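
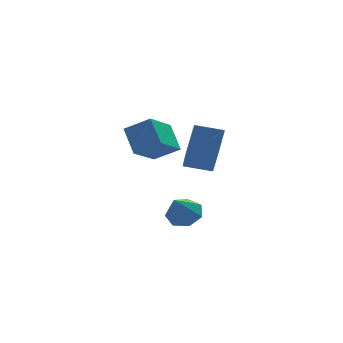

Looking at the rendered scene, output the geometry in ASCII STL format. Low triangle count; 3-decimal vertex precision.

solid 
facet normal 0.356 0.587 -0.728
outer loop
vertex 3.573 1.486 -1.085
vertex 2.913 1.426 -1.456
vertex 3.12 1.943 -0.938
endloop
endfacet
facet normal 0.416 0.123 0.901
outer loop
vertex 3.573 1.486 -1.085
vertex 3.12 1.943 -0.938
vertex 2.407 0.594 -0.424
endloop
endfacet
facet normal 0.356 0.586 -0.728
outer loop
vertex 3.12 1.943 -0.938
vertex 2.913 1.426 -1.456
vertex 2.511 2.01 -1.182
endloop
endfacet
facet normal -0.284 0.469 0.837
outer loop
vertex 3.12 1.943 -0.938
vertex 2.511 2.01 -1.182
vertex 2.407 0.594 -0.424
endloop
endfacet
facet normal 0.357 0.587 -0.727
outer loop
vertex 2.511 2.01 -1.182
vertex 2.913 1.426 -1.456
vertex 2.205 1.639 -1.632
endloop
endfacet
facet normal -0.885 0.269 0.380
outer loop
vertex 2.511 2.01 -1.182
vertex 2.205 1.639 -1.632
vertex 2.407 0.594 -0.424
endloop
endfacet
facet normal 0.357 0.587 -0.727
outer loop
vertex 2.205 1.639 -1.632
vertex 2.913 1.426 -1.456
vertex 2.432 1.107 -1.95
endloop
endfacet
facet normal -0.937 -0.325 -0.125
outer loop
vertex 2.205 1.639 -1.632
vertex 2.432 1.107 -1.95
vertex 2.407 0.594 -0.424
endloop
endfacet
facet normal 0.357 0.587 -0.727
outer loop
vertex 2.432 1.107 -1.95
vertex 2.913 1.426 -1.456
vertex 3.021 0.816 -1.896
endloop
endfacet
facet normal -0.401 -0.866 -0.298
outer loop
vertex 2.432 1.107 -1.95
vertex 3.021 0.816 -1.896
vertex 2.407 0.594 -0.424
endloop
endfacet
facet normal 0.356 0.587 -0.727
outer loop
vertex 3.021 0.816 -1.896
vertex 2.913 1.426 -1.456
vertex 3.529 0.985 -1.511
endloop
endfacet
facet normal 0.322 -0.947 -0.009
outer loop
vertex 3.021 0.816 -1.896
vertex 3.529 0.985 -1.511
vertex 2.407 0.594 -0.424
endloop
endfacet
facet normal 0.355 0.587 -0.727
outer loop
vertex 3.529 0.985 -1.511
vertex 2.913 1.426 -1.456
vertex 3.573 1.486 -1.085
endloop
endfacet
facet normal 0.685 -0.506 0.525
outer loop
vertex 3.529 0.985 -1.511
vertex 3.573 1.486 -1.085
vertex 2.407 0.594 -0.424
endloop
endfacet
facet normal -0.954 0.222 0.201
outer loop
vertex 2.897 1.101 1.638
vertex 3.36 1.921 2.932
vertex 3.055 2.802 0.505
endloop
endfacet
facet normal -0.290 -0.512 -0.809
outer loop
vertex 4.18 2.539 0.268
vertex 2.897 1.101 1.638
vertex 3.055 2.802 0.505
endloop
endfacet
facet normal -0.954 0.223 0.201
outer loop
vertex 3.055 2.802 0.505
vertex 3.36 1.921 2.932
vertex 3.518 3.621 1.798
endloop
endfacet
facet normal 0.077 0.829 -0.553
outer loop
vertex 3.518 3.621 1.798
vertex 4.18 2.539 0.268
vertex 3.055 2.802 0.505
endloop
endfacet
facet normal -0.077 -0.829 0.553
outer loop
vertex 2.897 1.101 1.638
vertex 4.485 1.658 2.695
vertex 3.36 1.921 2.932
endloop
endfacet
facet normal -0.289 -0.513 -0.809
outer loop
vertex 4.022 0.839 1.402
vertex 2.897 1.101 1.638
vertex 4.18 2.539 0.268
endloop
endfacet
facet normal -0.077 -0.830 0.553
outer loop
vertex 4.022 0.839 1.402
vertex 4.485 1.658 2.695
vertex 2.897 1.101 1.638
endloop
endfacet
facet normal 0.290 0.512 0.808
outer loop
vertex 3.36 1.921 2.932
vertex 4.485 1.658 2.695
vertex 3.518 3.621 1.798
endloop
endfacet
facet normal 0.077 0.829 -0.553
outer loop
vertex 4.643 3.359 1.562
vertex 4.18 2.539 0.268
vertex 3.518 3.621 1.798
endloop
endfacet
facet normal 0.289 0.512 0.809
outer loop
vertex 3.518 3.621 1.798
vertex 4.485 1.658 2.695
vertex 4.643 3.359 1.562
endloop
endfacet
facet normal 0.954 -0.222 -0.200
outer loop
vertex 4.643 3.359 1.562
vertex 4.022 0.839 1.402
vertex 4.18 2.539 0.268
endloop
endfacet
facet normal 0.954 -0.222 -0.201
outer loop
vertex 4.485 1.658 2.695
vertex 4.022 0.839 1.402
vertex 4.643 3.359 1.562
endloop
endfacet
facet normal -0.805 0.317 -0.501
outer loop
vertex 0.665 -1.523 2.773
vertex 0.402 -0.699 3.717
vertex 1.533 -0.436 2.067
endloop
endfacet
facet normal 0.206 -0.643 -0.738
outer loop
vertex 2.458 -0.801 2.643
vertex 0.665 -1.523 2.773
vertex 1.533 -0.436 2.067
endloop
endfacet
facet normal -0.805 0.316 -0.502
outer loop
vertex 1.533 -0.436 2.067
vertex 0.402 -0.699 3.717
vertex 1.269 0.388 3.01
endloop
endfacet
facet normal 0.557 0.696 -0.453
outer loop
vertex 1.269 0.388 3.01
vertex 2.458 -0.801 2.643
vertex 1.533 -0.436 2.067
endloop
endfacet
facet normal -0.557 -0.696 0.453
outer loop
vertex 0.665 -1.523 2.773
vertex 1.327 -1.064 4.293
vertex 0.402 -0.699 3.717
endloop
endfacet
facet normal 0.206 -0.644 -0.737
outer loop
vertex 1.591 -1.888 3.35
vertex 0.665 -1.523 2.773
vertex 2.458 -0.801 2.643
endloop
endfacet
facet normal -0.557 -0.697 0.453
outer loop
vertex 1.591 -1.888 3.35
vertex 1.327 -1.064 4.293
vertex 0.665 -1.523 2.773
endloop
endfacet
facet normal -0.205 0.643 0.737
outer loop
vertex 0.402 -0.699 3.717
vertex 1.327 -1.064 4.293
vertex 1.269 0.388 3.01
endloop
endfacet
facet normal 0.557 0.696 -0.453
outer loop
vertex 2.195 0.023 3.587
vertex 2.458 -0.801 2.643
vertex 1.269 0.388 3.01
endloop
endfacet
facet normal -0.206 0.643 0.737
outer loop
vertex 1.269 0.388 3.01
vertex 1.327 -1.064 4.293
vertex 2.195 0.023 3.587
endloop
endfacet
facet normal 0.806 -0.317 0.501
outer loop
vertex 2.195 0.023 3.587
vertex 1.591 -1.888 3.35
vertex 2.458 -0.801 2.643
endloop
endfacet
facet normal 0.805 -0.317 0.502
outer loop
vertex 1.327 -1.064 4.293
vertex 1.591 -1.888 3.35
vertex 2.195 0.023 3.587
endloop
endfacet

endsolid


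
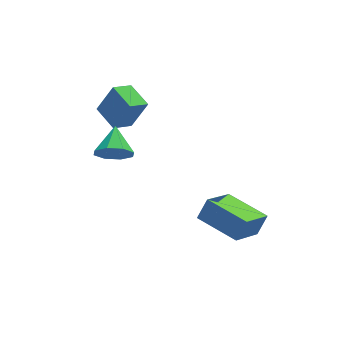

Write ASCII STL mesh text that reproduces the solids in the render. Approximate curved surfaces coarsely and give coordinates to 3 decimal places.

solid 
facet normal -0.827 -0.360 0.432
outer loop
vertex -1.486 0.946 2.786
vertex -1.859 2.083 3.02
vertex -2.152 0.984 1.543
endloop
endfacet
facet normal 0.306 -0.933 -0.192
outer loop
vertex -1.341 1.337 1.12
vertex -1.486 0.946 2.786
vertex -2.152 0.984 1.543
endloop
endfacet
facet normal -0.827 -0.360 0.432
outer loop
vertex -2.152 0.984 1.543
vertex -1.859 2.083 3.02
vertex -2.525 2.121 1.778
endloop
endfacet
facet normal -0.472 0.027 -0.881
outer loop
vertex -2.525 2.121 1.778
vertex -1.341 1.337 1.12
vertex -2.152 0.984 1.543
endloop
endfacet
facet normal 0.471 -0.027 0.882
outer loop
vertex -1.486 0.946 2.786
vertex -1.048 2.436 2.597
vertex -1.859 2.083 3.02
endloop
endfacet
facet normal 0.305 -0.933 -0.192
outer loop
vertex -0.675 1.299 2.362
vertex -1.486 0.946 2.786
vertex -1.341 1.337 1.12
endloop
endfacet
facet normal 0.472 -0.027 0.881
outer loop
vertex -0.675 1.299 2.362
vertex -1.048 2.436 2.597
vertex -1.486 0.946 2.786
endloop
endfacet
facet normal -0.306 0.933 0.192
outer loop
vertex -1.859 2.083 3.02
vertex -1.048 2.436 2.597
vertex -2.525 2.121 1.778
endloop
endfacet
facet normal -0.472 0.026 -0.881
outer loop
vertex -1.714 2.474 1.354
vertex -1.341 1.337 1.12
vertex -2.525 2.121 1.778
endloop
endfacet
facet normal -0.305 0.933 0.192
outer loop
vertex -2.525 2.121 1.778
vertex -1.048 2.436 2.597
vertex -1.714 2.474 1.354
endloop
endfacet
facet normal 0.827 0.360 -0.432
outer loop
vertex -1.714 2.474 1.354
vertex -0.675 1.299 2.362
vertex -1.341 1.337 1.12
endloop
endfacet
facet normal 0.827 0.360 -0.432
outer loop
vertex -1.048 2.436 2.597
vertex -0.675 1.299 2.362
vertex -1.714 2.474 1.354
endloop
endfacet
facet normal -0.277 -0.863 -0.422
outer loop
vertex -2.21 -0.764 1.978
vertex -2.483 -0.36 1.331
vertex -1.775 -0.691 1.543
endloop
endfacet
facet normal 0.707 -0.002 0.707
outer loop
vertex -2.21 -0.764 1.978
vertex -1.775 -0.691 1.543
vertex -2.117 0.78 1.889
endloop
endfacet
facet normal -0.277 -0.863 -0.423
outer loop
vertex -1.775 -0.691 1.543
vertex -2.483 -0.36 1.331
vertex -1.754 -0.424 0.984
endloop
endfacet
facet normal 0.972 0.195 0.130
outer loop
vertex -1.775 -0.691 1.543
vertex -1.754 -0.424 0.984
vertex -2.117 0.78 1.889
endloop
endfacet
facet normal -0.277 -0.863 -0.423
outer loop
vertex -1.754 -0.424 0.984
vertex -2.483 -0.36 1.331
vertex -2.16 -0.119 0.628
endloop
endfacet
facet normal 0.749 0.528 -0.402
outer loop
vertex -1.754 -0.424 0.984
vertex -2.16 -0.119 0.628
vertex -2.117 0.78 1.889
endloop
endfacet
facet normal -0.278 -0.862 -0.423
outer loop
vertex -2.16 -0.119 0.628
vertex -2.483 -0.36 1.331
vertex -2.755 0.045 0.684
endloop
endfacet
facet normal 0.166 0.800 -0.576
outer loop
vertex -2.16 -0.119 0.628
vertex -2.755 0.045 0.684
vertex -2.117 0.78 1.889
endloop
endfacet
facet normal -0.278 -0.862 -0.423
outer loop
vertex -2.755 0.045 0.684
vertex -2.483 -0.36 1.331
vertex -3.191 -0.028 1.119
endloop
endfacet
facet normal -0.433 0.853 -0.291
outer loop
vertex -2.755 0.045 0.684
vertex -3.191 -0.028 1.119
vertex -2.117 0.78 1.889
endloop
endfacet
facet normal -0.277 -0.862 -0.424
outer loop
vertex -3.191 -0.028 1.119
vertex -2.483 -0.36 1.331
vertex -3.212 -0.296 1.678
endloop
endfacet
facet normal -0.699 0.655 0.288
outer loop
vertex -3.191 -0.028 1.119
vertex -3.212 -0.296 1.678
vertex -2.117 0.78 1.889
endloop
endfacet
facet normal -0.277 -0.863 -0.422
outer loop
vertex -3.212 -0.296 1.678
vertex -2.483 -0.36 1.331
vertex -2.806 -0.6 2.034
endloop
endfacet
facet normal -0.475 0.323 0.818
outer loop
vertex -3.212 -0.296 1.678
vertex -2.806 -0.6 2.034
vertex -2.117 0.78 1.889
endloop
endfacet
facet normal -0.277 -0.863 -0.422
outer loop
vertex -2.806 -0.6 2.034
vertex -2.483 -0.36 1.331
vertex -2.21 -0.764 1.978
endloop
endfacet
facet normal 0.107 0.051 0.993
outer loop
vertex -2.806 -0.6 2.034
vertex -2.21 -0.764 1.978
vertex -2.117 0.78 1.889
endloop
endfacet
facet normal -0.580 0.810 0.087
outer loop
vertex 0.683 -2.187 -0.697
vertex 1.85 -1.242 -1.707
vertex 0.205 -2.444 -1.489
endloop
endfacet
facet normal -0.644 -0.522 0.558
outer loop
vertex 1.29 -3.958 -1.653
vertex 0.683 -2.187 -0.697
vertex 0.205 -2.444 -1.489
endloop
endfacet
facet normal -0.580 0.810 0.088
outer loop
vertex 0.205 -2.444 -1.489
vertex 1.85 -1.242 -1.707
vertex 1.372 -1.498 -2.499
endloop
endfacet
facet normal -0.498 -0.267 -0.825
outer loop
vertex 1.372 -1.498 -2.499
vertex 1.29 -3.958 -1.653
vertex 0.205 -2.444 -1.489
endloop
endfacet
facet normal 0.498 0.267 0.825
outer loop
vertex 0.683 -2.187 -0.697
vertex 2.935 -2.756 -1.871
vertex 1.85 -1.242 -1.707
endloop
endfacet
facet normal -0.645 -0.522 0.558
outer loop
vertex 1.768 -3.702 -0.861
vertex 0.683 -2.187 -0.697
vertex 1.29 -3.958 -1.653
endloop
endfacet
facet normal 0.498 0.267 0.825
outer loop
vertex 1.768 -3.702 -0.861
vertex 2.935 -2.756 -1.871
vertex 0.683 -2.187 -0.697
endloop
endfacet
facet normal 0.645 0.522 -0.558
outer loop
vertex 1.85 -1.242 -1.707
vertex 2.935 -2.756 -1.871
vertex 1.372 -1.498 -2.499
endloop
endfacet
facet normal -0.498 -0.267 -0.825
outer loop
vertex 2.457 -3.013 -2.663
vertex 1.29 -3.958 -1.653
vertex 1.372 -1.498 -2.499
endloop
endfacet
facet normal 0.645 0.522 -0.558
outer loop
vertex 1.372 -1.498 -2.499
vertex 2.935 -2.756 -1.871
vertex 2.457 -3.013 -2.663
endloop
endfacet
facet normal 0.580 -0.810 -0.088
outer loop
vertex 2.457 -3.013 -2.663
vertex 1.768 -3.702 -0.861
vertex 1.29 -3.958 -1.653
endloop
endfacet
facet normal 0.580 -0.810 -0.088
outer loop
vertex 2.935 -2.756 -1.871
vertex 1.768 -3.702 -0.861
vertex 2.457 -3.013 -2.663
endloop
endfacet

endsolid


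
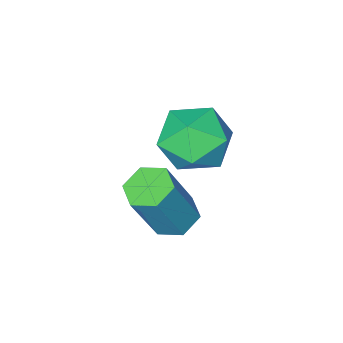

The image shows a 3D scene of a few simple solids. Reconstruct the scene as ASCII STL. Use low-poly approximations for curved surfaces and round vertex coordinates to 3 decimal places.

solid 
facet normal -0.416 -0.012 -0.909
outer loop
vertex 1.447 2.761 -2.627
vertex 1.009 3.339 -2.434
vertex 1.681 3.464 -2.743
endloop
endfacet
facet normal 0.854 -0.348 -0.387
outer loop
vertex 1.447 2.761 -2.627
vertex 1.681 3.464 -2.743
vertex 2.329 2.784 -0.7
endloop
endfacet
facet normal 0.854 -0.348 -0.387
outer loop
vertex 2.329 2.784 -0.7
vertex 1.681 3.464 -2.743
vertex 2.563 3.487 -0.815
endloop
endfacet
facet normal 0.416 0.010 0.909
outer loop
vertex 2.329 2.784 -0.7
vertex 2.563 3.487 -0.815
vertex 1.891 3.361 -0.506
endloop
endfacet
facet normal -0.416 -0.010 -0.909
outer loop
vertex 1.681 3.464 -2.743
vertex 1.009 3.339 -2.434
vertex 1.243 4.042 -2.549
endloop
endfacet
facet normal 0.697 0.638 -0.327
outer loop
vertex 1.681 3.464 -2.743
vertex 1.243 4.042 -2.549
vertex 2.563 3.487 -0.815
endloop
endfacet
facet normal 0.697 0.638 -0.327
outer loop
vertex 2.563 3.487 -0.815
vertex 1.243 4.042 -2.549
vertex 2.125 4.065 -0.622
endloop
endfacet
facet normal 0.416 0.012 0.909
outer loop
vertex 2.563 3.487 -0.815
vertex 2.125 4.065 -0.622
vertex 1.891 3.361 -0.506
endloop
endfacet
facet normal -0.416 -0.010 -0.909
outer loop
vertex 1.243 4.042 -2.549
vertex 1.009 3.339 -2.434
vertex 0.571 3.916 -2.24
endloop
endfacet
facet normal -0.157 0.986 0.060
outer loop
vertex 1.243 4.042 -2.549
vertex 0.571 3.916 -2.24
vertex 2.125 4.065 -0.622
endloop
endfacet
facet normal -0.157 0.986 0.060
outer loop
vertex 2.125 4.065 -0.622
vertex 0.571 3.916 -2.24
vertex 1.453 3.939 -0.313
endloop
endfacet
facet normal 0.416 0.012 0.909
outer loop
vertex 2.125 4.065 -0.622
vertex 1.453 3.939 -0.313
vertex 1.891 3.361 -0.506
endloop
endfacet
facet normal -0.416 -0.010 -0.909
outer loop
vertex 0.571 3.916 -2.24
vertex 1.009 3.339 -2.434
vertex 0.337 3.213 -2.125
endloop
endfacet
facet normal -0.854 0.348 0.387
outer loop
vertex 0.571 3.916 -2.24
vertex 0.337 3.213 -2.125
vertex 1.453 3.939 -0.313
endloop
endfacet
facet normal -0.854 0.348 0.387
outer loop
vertex 1.453 3.939 -0.313
vertex 0.337 3.213 -2.125
vertex 1.219 3.236 -0.197
endloop
endfacet
facet normal 0.416 0.012 0.909
outer loop
vertex 1.453 3.939 -0.313
vertex 1.219 3.236 -0.197
vertex 1.891 3.361 -0.506
endloop
endfacet
facet normal -0.416 -0.012 -0.909
outer loop
vertex 0.337 3.213 -2.125
vertex 1.009 3.339 -2.434
vertex 0.775 2.635 -2.318
endloop
endfacet
facet normal -0.698 -0.638 0.327
outer loop
vertex 0.337 3.213 -2.125
vertex 0.775 2.635 -2.318
vertex 1.219 3.236 -0.197
endloop
endfacet
facet normal -0.697 -0.638 0.327
outer loop
vertex 1.219 3.236 -0.197
vertex 0.775 2.635 -2.318
vertex 1.657 2.658 -0.391
endloop
endfacet
facet normal 0.416 0.010 0.909
outer loop
vertex 1.219 3.236 -0.197
vertex 1.657 2.658 -0.391
vertex 1.891 3.361 -0.506
endloop
endfacet
facet normal -0.416 -0.012 -0.909
outer loop
vertex 0.775 2.635 -2.318
vertex 1.009 3.339 -2.434
vertex 1.447 2.761 -2.627
endloop
endfacet
facet normal 0.157 -0.986 -0.060
outer loop
vertex 0.775 2.635 -2.318
vertex 1.447 2.761 -2.627
vertex 1.657 2.658 -0.391
endloop
endfacet
facet normal 0.157 -0.986 -0.060
outer loop
vertex 1.657 2.658 -0.391
vertex 1.447 2.761 -2.627
vertex 2.329 2.784 -0.7
endloop
endfacet
facet normal 0.416 0.010 0.909
outer loop
vertex 1.657 2.658 -0.391
vertex 2.329 2.784 -0.7
vertex 1.891 3.361 -0.506
endloop
endfacet
facet normal -0.789 0.409 0.458
outer loop
vertex -2.046 1.916 -1.607
vertex -1.622 1.519 -0.522
vertex -1.292 2.627 -0.944
endloop
endfacet
facet normal -0.617 0.776 -0.130
outer loop
vertex -2.046 1.916 -1.607
vertex -1.292 2.627 -0.944
vertex -1.144 2.541 -2.162
endloop
endfacet
facet normal -0.650 0.329 -0.685
outer loop
vertex -2.046 1.916 -1.607
vertex -1.144 2.541 -2.162
vertex -1.382 1.381 -2.493
endloop
endfacet
facet normal -0.841 -0.313 -0.441
outer loop
vertex -2.046 1.916 -1.607
vertex -1.382 1.381 -2.493
vertex -1.678 0.749 -1.48
endloop
endfacet
facet normal -0.927 -0.263 0.266
outer loop
vertex -2.046 1.916 -1.607
vertex -1.678 0.749 -1.48
vertex -1.622 1.519 -0.522
endloop
endfacet
facet normal 0.058 0.996 -0.063
outer loop
vertex -1.144 2.541 -2.162
vertex -1.292 2.627 -0.944
vertex -0.162 2.531 -1.42
endloop
endfacet
facet normal -0.220 0.404 0.888
outer loop
vertex -1.292 2.627 -0.944
vertex -1.622 1.519 -0.522
vertex -0.458 1.899 -0.407
endloop
endfacet
facet normal -0.443 -0.686 0.577
outer loop
vertex -1.622 1.519 -0.522
vertex -1.678 0.749 -1.48
vertex -0.696 0.739 -0.738
endloop
endfacet
facet normal -0.304 -0.766 -0.567
outer loop
vertex -1.678 0.749 -1.48
vertex -1.382 1.381 -2.493
vertex -0.548 0.653 -1.956
endloop
endfacet
facet normal 0.006 0.273 -0.962
outer loop
vertex -1.382 1.381 -2.493
vertex -1.144 2.541 -2.162
vertex -0.218 1.761 -2.378
endloop
endfacet
facet normal 0.841 0.313 0.441
outer loop
vertex 0.206 1.364 -1.293
vertex -0.162 2.531 -1.42
vertex -0.458 1.899 -0.407
endloop
endfacet
facet normal 0.650 -0.329 0.685
outer loop
vertex 0.206 1.364 -1.293
vertex -0.458 1.899 -0.407
vertex -0.696 0.739 -0.738
endloop
endfacet
facet normal 0.617 -0.776 0.130
outer loop
vertex 0.206 1.364 -1.293
vertex -0.696 0.739 -0.738
vertex -0.548 0.653 -1.956
endloop
endfacet
facet normal 0.789 -0.409 -0.458
outer loop
vertex 0.206 1.364 -1.293
vertex -0.548 0.653 -1.956
vertex -0.218 1.761 -2.378
endloop
endfacet
facet normal 0.927 0.263 -0.266
outer loop
vertex 0.206 1.364 -1.293
vertex -0.218 1.761 -2.378
vertex -0.162 2.531 -1.42
endloop
endfacet
facet normal 0.304 0.766 0.567
outer loop
vertex -0.458 1.899 -0.407
vertex -0.162 2.531 -1.42
vertex -1.292 2.627 -0.944
endloop
endfacet
facet normal -0.006 -0.273 0.962
outer loop
vertex -0.696 0.739 -0.738
vertex -0.458 1.899 -0.407
vertex -1.622 1.519 -0.522
endloop
endfacet
facet normal -0.058 -0.996 0.063
outer loop
vertex -0.548 0.653 -1.956
vertex -0.696 0.739 -0.738
vertex -1.678 0.749 -1.48
endloop
endfacet
facet normal 0.220 -0.404 -0.888
outer loop
vertex -0.218 1.761 -2.378
vertex -0.548 0.653 -1.956
vertex -1.382 1.381 -2.493
endloop
endfacet
facet normal 0.443 0.686 -0.577
outer loop
vertex -0.162 2.531 -1.42
vertex -0.218 1.761 -2.378
vertex -1.144 2.541 -2.162
endloop
endfacet

endsolid


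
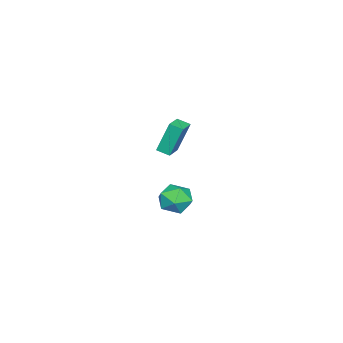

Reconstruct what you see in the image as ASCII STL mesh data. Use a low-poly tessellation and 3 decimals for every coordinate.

solid 
facet normal -0.982 -0.064 -0.178
outer loop
vertex -4.045 0.104 2.314
vertex -4.052 0.906 2.066
vertex -3.646 -0.505 0.333
endloop
endfacet
facet normal 0.008 -0.955 0.295
outer loop
vertex -2.428 -0.426 0.554
vertex -4.045 0.104 2.314
vertex -3.646 -0.505 0.333
endloop
endfacet
facet normal -0.982 -0.064 -0.178
outer loop
vertex -3.646 -0.505 0.333
vertex -4.052 0.906 2.066
vertex -3.653 0.297 0.085
endloop
endfacet
facet normal 0.189 -0.289 -0.939
outer loop
vertex -3.653 0.297 0.085
vertex -2.428 -0.426 0.554
vertex -3.646 -0.505 0.333
endloop
endfacet
facet normal -0.189 0.289 0.939
outer loop
vertex -4.045 0.104 2.314
vertex -2.834 0.985 2.287
vertex -4.052 0.906 2.066
endloop
endfacet
facet normal 0.008 -0.955 0.295
outer loop
vertex -2.827 0.183 2.535
vertex -4.045 0.104 2.314
vertex -2.428 -0.426 0.554
endloop
endfacet
facet normal -0.189 0.289 0.939
outer loop
vertex -2.827 0.183 2.535
vertex -2.834 0.985 2.287
vertex -4.045 0.104 2.314
endloop
endfacet
facet normal -0.008 0.955 -0.295
outer loop
vertex -4.052 0.906 2.066
vertex -2.834 0.985 2.287
vertex -3.653 0.297 0.085
endloop
endfacet
facet normal 0.189 -0.289 -0.939
outer loop
vertex -2.435 0.376 0.306
vertex -2.428 -0.426 0.554
vertex -3.653 0.297 0.085
endloop
endfacet
facet normal -0.008 0.955 -0.295
outer loop
vertex -3.653 0.297 0.085
vertex -2.834 0.985 2.287
vertex -2.435 0.376 0.306
endloop
endfacet
facet normal 0.982 0.064 0.178
outer loop
vertex -2.435 0.376 0.306
vertex -2.827 0.183 2.535
vertex -2.428 -0.426 0.554
endloop
endfacet
facet normal 0.982 0.064 0.178
outer loop
vertex -2.834 0.985 2.287
vertex -2.827 0.183 2.535
vertex -2.435 0.376 0.306
endloop
endfacet
facet normal -0.943 0.281 -0.178
outer loop
vertex 3.343 4.103 0.653
vertex 3.006 3.193 1.0
vertex 3.119 3.983 1.652
endloop
endfacet
facet normal -0.535 0.845 -0.018
outer loop
vertex 3.343 4.103 0.653
vertex 3.119 3.983 1.652
vertex 3.96 4.509 1.372
endloop
endfacet
facet normal 0.000 0.871 -0.492
outer loop
vertex 3.343 4.103 0.653
vertex 3.96 4.509 1.372
vertex 4.366 4.043 0.547
endloop
endfacet
facet normal -0.079 0.324 -0.943
outer loop
vertex 3.343 4.103 0.653
vertex 4.366 4.043 0.547
vertex 3.777 3.23 0.317
endloop
endfacet
facet normal -0.661 -0.041 -0.749
outer loop
vertex 3.343 4.103 0.653
vertex 3.777 3.23 0.317
vertex 3.006 3.193 1.0
endloop
endfacet
facet normal -0.252 0.737 0.627
outer loop
vertex 3.96 4.509 1.372
vertex 3.119 3.983 1.652
vertex 4.003 3.85 2.163
endloop
endfacet
facet normal -0.913 -0.175 0.370
outer loop
vertex 3.119 3.983 1.652
vertex 3.006 3.193 1.0
vertex 3.414 3.037 1.933
endloop
endfacet
facet normal -0.458 -0.695 -0.554
outer loop
vertex 3.006 3.193 1.0
vertex 3.777 3.23 0.317
vertex 3.82 2.571 1.108
endloop
endfacet
facet normal 0.486 -0.106 -0.868
outer loop
vertex 3.777 3.23 0.317
vertex 4.366 4.043 0.547
vertex 4.661 3.097 0.828
endloop
endfacet
facet normal 0.613 0.778 -0.138
outer loop
vertex 4.366 4.043 0.547
vertex 3.96 4.509 1.372
vertex 4.774 3.887 1.48
endloop
endfacet
facet normal 0.079 -0.324 0.943
outer loop
vertex 4.437 2.977 1.827
vertex 4.003 3.85 2.163
vertex 3.414 3.037 1.933
endloop
endfacet
facet normal -0.000 -0.871 0.492
outer loop
vertex 4.437 2.977 1.827
vertex 3.414 3.037 1.933
vertex 3.82 2.571 1.108
endloop
endfacet
facet normal 0.535 -0.845 0.018
outer loop
vertex 4.437 2.977 1.827
vertex 3.82 2.571 1.108
vertex 4.661 3.097 0.828
endloop
endfacet
facet normal 0.943 -0.281 0.178
outer loop
vertex 4.437 2.977 1.827
vertex 4.661 3.097 0.828
vertex 4.774 3.887 1.48
endloop
endfacet
facet normal 0.661 0.041 0.749
outer loop
vertex 4.437 2.977 1.827
vertex 4.774 3.887 1.48
vertex 4.003 3.85 2.163
endloop
endfacet
facet normal -0.486 0.106 0.868
outer loop
vertex 3.414 3.037 1.933
vertex 4.003 3.85 2.163
vertex 3.119 3.983 1.652
endloop
endfacet
facet normal -0.613 -0.778 0.138
outer loop
vertex 3.82 2.571 1.108
vertex 3.414 3.037 1.933
vertex 3.006 3.193 1.0
endloop
endfacet
facet normal 0.252 -0.737 -0.627
outer loop
vertex 4.661 3.097 0.828
vertex 3.82 2.571 1.108
vertex 3.777 3.23 0.317
endloop
endfacet
facet normal 0.913 0.175 -0.370
outer loop
vertex 4.774 3.887 1.48
vertex 4.661 3.097 0.828
vertex 4.366 4.043 0.547
endloop
endfacet
facet normal 0.458 0.695 0.554
outer loop
vertex 4.003 3.85 2.163
vertex 4.774 3.887 1.48
vertex 3.96 4.509 1.372
endloop
endfacet

endsolid


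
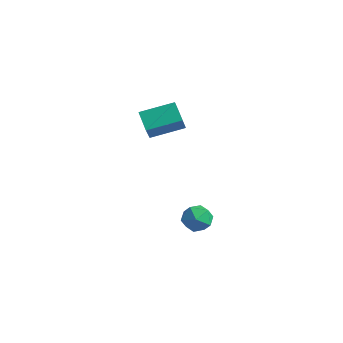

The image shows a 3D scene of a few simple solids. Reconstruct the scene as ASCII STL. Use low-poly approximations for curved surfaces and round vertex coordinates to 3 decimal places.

solid 
facet normal -0.107 0.375 0.921
outer loop
vertex -1.963 -0.4 -1.469
vertex -1.913 -1.147 -1.159
vertex -1.242 -0.705 -1.261
endloop
endfacet
facet normal 0.216 0.844 0.491
outer loop
vertex -1.963 -0.4 -1.469
vertex -1.242 -0.705 -1.261
vertex -1.321 -0.285 -1.949
endloop
endfacet
facet normal -0.220 0.974 -0.061
outer loop
vertex -1.963 -0.4 -1.469
vertex -1.321 -0.285 -1.949
vertex -2.04 -0.468 -2.272
endloop
endfacet
facet normal -0.811 0.584 0.028
outer loop
vertex -1.963 -0.4 -1.469
vertex -2.04 -0.468 -2.272
vertex -2.406 -1.0 -1.785
endloop
endfacet
facet normal -0.742 0.214 0.635
outer loop
vertex -1.963 -0.4 -1.469
vertex -2.406 -1.0 -1.785
vertex -1.913 -1.147 -1.159
endloop
endfacet
facet normal 0.808 0.540 0.237
outer loop
vertex -1.321 -0.285 -1.949
vertex -1.242 -0.705 -1.261
vertex -0.874 -0.96 -1.935
endloop
endfacet
facet normal 0.287 -0.221 0.932
outer loop
vertex -1.242 -0.705 -1.261
vertex -1.913 -1.147 -1.159
vertex -1.24 -1.492 -1.448
endloop
endfacet
facet normal -0.740 -0.480 0.470
outer loop
vertex -1.913 -1.147 -1.159
vertex -2.406 -1.0 -1.785
vertex -1.959 -1.675 -1.771
endloop
endfacet
facet normal -0.852 0.119 -0.510
outer loop
vertex -2.406 -1.0 -1.785
vertex -2.04 -0.468 -2.272
vertex -2.038 -1.255 -2.459
endloop
endfacet
facet normal 0.103 0.749 -0.654
outer loop
vertex -2.04 -0.468 -2.272
vertex -1.321 -0.285 -1.949
vertex -1.367 -0.813 -2.561
endloop
endfacet
facet normal 0.811 -0.584 -0.028
outer loop
vertex -1.317 -1.56 -2.251
vertex -0.874 -0.96 -1.935
vertex -1.24 -1.492 -1.448
endloop
endfacet
facet normal 0.220 -0.974 0.061
outer loop
vertex -1.317 -1.56 -2.251
vertex -1.24 -1.492 -1.448
vertex -1.959 -1.675 -1.771
endloop
endfacet
facet normal -0.216 -0.844 -0.491
outer loop
vertex -1.317 -1.56 -2.251
vertex -1.959 -1.675 -1.771
vertex -2.038 -1.255 -2.459
endloop
endfacet
facet normal 0.107 -0.375 -0.921
outer loop
vertex -1.317 -1.56 -2.251
vertex -2.038 -1.255 -2.459
vertex -1.367 -0.813 -2.561
endloop
endfacet
facet normal 0.742 -0.214 -0.635
outer loop
vertex -1.317 -1.56 -2.251
vertex -1.367 -0.813 -2.561
vertex -0.874 -0.96 -1.935
endloop
endfacet
facet normal 0.852 -0.119 0.510
outer loop
vertex -1.24 -1.492 -1.448
vertex -0.874 -0.96 -1.935
vertex -1.242 -0.705 -1.261
endloop
endfacet
facet normal -0.103 -0.749 0.654
outer loop
vertex -1.959 -1.675 -1.771
vertex -1.24 -1.492 -1.448
vertex -1.913 -1.147 -1.159
endloop
endfacet
facet normal -0.808 -0.540 -0.237
outer loop
vertex -2.038 -1.255 -2.459
vertex -1.959 -1.675 -1.771
vertex -2.406 -1.0 -1.785
endloop
endfacet
facet normal -0.287 0.221 -0.932
outer loop
vertex -1.367 -0.813 -2.561
vertex -2.038 -1.255 -2.459
vertex -2.04 -0.468 -2.272
endloop
endfacet
facet normal 0.740 0.480 -0.470
outer loop
vertex -0.874 -0.96 -1.935
vertex -1.367 -0.813 -2.561
vertex -1.321 -0.285 -1.949
endloop
endfacet
facet normal -0.575 -0.771 -0.273
outer loop
vertex -3.44 -2.265 3.661
vertex -4.267 -1.854 4.24
vertex -3.796 -1.67 2.731
endloop
endfacet
facet normal 0.758 -0.377 -0.532
outer loop
vertex -2.853 -0.406 3.18
vertex -3.44 -2.265 3.661
vertex -3.796 -1.67 2.731
endloop
endfacet
facet normal -0.575 -0.771 -0.273
outer loop
vertex -3.796 -1.67 2.731
vertex -4.267 -1.854 4.24
vertex -4.623 -1.259 3.31
endloop
endfacet
facet normal -0.306 0.513 -0.802
outer loop
vertex -4.623 -1.259 3.31
vertex -2.853 -0.406 3.18
vertex -3.796 -1.67 2.731
endloop
endfacet
facet normal 0.306 -0.513 0.802
outer loop
vertex -3.44 -2.265 3.661
vertex -3.324 -0.59 4.689
vertex -4.267 -1.854 4.24
endloop
endfacet
facet normal 0.758 -0.377 -0.532
outer loop
vertex -2.497 -1.001 4.11
vertex -3.44 -2.265 3.661
vertex -2.853 -0.406 3.18
endloop
endfacet
facet normal 0.306 -0.513 0.802
outer loop
vertex -2.497 -1.001 4.11
vertex -3.324 -0.59 4.689
vertex -3.44 -2.265 3.661
endloop
endfacet
facet normal -0.758 0.377 0.532
outer loop
vertex -4.267 -1.854 4.24
vertex -3.324 -0.59 4.689
vertex -4.623 -1.259 3.31
endloop
endfacet
facet normal -0.306 0.513 -0.802
outer loop
vertex -3.68 0.005 3.759
vertex -2.853 -0.406 3.18
vertex -4.623 -1.259 3.31
endloop
endfacet
facet normal -0.758 0.377 0.532
outer loop
vertex -4.623 -1.259 3.31
vertex -3.324 -0.59 4.689
vertex -3.68 0.005 3.759
endloop
endfacet
facet normal 0.575 0.771 0.273
outer loop
vertex -3.68 0.005 3.759
vertex -2.497 -1.001 4.11
vertex -2.853 -0.406 3.18
endloop
endfacet
facet normal 0.575 0.771 0.273
outer loop
vertex -3.324 -0.59 4.689
vertex -2.497 -1.001 4.11
vertex -3.68 0.005 3.759
endloop
endfacet

endsolid


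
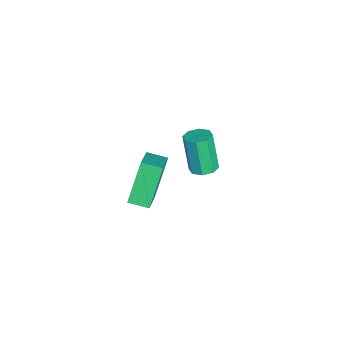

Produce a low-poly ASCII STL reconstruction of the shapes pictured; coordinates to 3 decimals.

solid 
facet normal -0.503 0.227 0.834
outer loop
vertex 1.856 -1.012 3.291
vertex 1.996 -0.107 3.129
vertex 0.375 -0.948 2.381
endloop
endfacet
facet normal -0.149 -0.973 0.175
outer loop
vertex 1.404 -1.413 0.671
vertex 1.856 -1.012 3.291
vertex 0.375 -0.948 2.381
endloop
endfacet
facet normal -0.503 0.227 0.834
outer loop
vertex 0.375 -0.948 2.381
vertex 1.996 -0.107 3.129
vertex 0.514 -0.043 2.219
endloop
endfacet
facet normal -0.852 0.037 -0.523
outer loop
vertex 0.514 -0.043 2.219
vertex 1.404 -1.413 0.671
vertex 0.375 -0.948 2.381
endloop
endfacet
facet normal 0.852 -0.038 0.523
outer loop
vertex 1.856 -1.012 3.291
vertex 3.025 -0.572 1.419
vertex 1.996 -0.107 3.129
endloop
endfacet
facet normal -0.149 -0.973 0.175
outer loop
vertex 2.886 -1.477 1.581
vertex 1.856 -1.012 3.291
vertex 1.404 -1.413 0.671
endloop
endfacet
facet normal 0.852 -0.037 0.523
outer loop
vertex 2.886 -1.477 1.581
vertex 3.025 -0.572 1.419
vertex 1.856 -1.012 3.291
endloop
endfacet
facet normal 0.149 0.973 -0.175
outer loop
vertex 1.996 -0.107 3.129
vertex 3.025 -0.572 1.419
vertex 0.514 -0.043 2.219
endloop
endfacet
facet normal -0.851 0.038 -0.523
outer loop
vertex 1.544 -0.508 0.509
vertex 1.404 -1.413 0.671
vertex 0.514 -0.043 2.219
endloop
endfacet
facet normal 0.149 0.973 -0.175
outer loop
vertex 0.514 -0.043 2.219
vertex 3.025 -0.572 1.419
vertex 1.544 -0.508 0.509
endloop
endfacet
facet normal 0.502 -0.227 -0.834
outer loop
vertex 1.544 -0.508 0.509
vertex 2.886 -1.477 1.581
vertex 1.404 -1.413 0.671
endloop
endfacet
facet normal 0.503 -0.227 -0.834
outer loop
vertex 3.025 -0.572 1.419
vertex 2.886 -1.477 1.581
vertex 1.544 -0.508 0.509
endloop
endfacet
facet normal 0.266 0.170 -0.949
outer loop
vertex -2.43 1.665 -1.969
vertex -2.882 1.215 -2.176
vertex -2.889 1.875 -2.06
endloop
endfacet
facet normal 0.359 0.897 0.260
outer loop
vertex -2.43 1.665 -1.969
vertex -2.889 1.875 -2.06
vertex -2.947 1.335 -0.118
endloop
endfacet
facet normal 0.359 0.896 0.260
outer loop
vertex -2.947 1.335 -0.118
vertex -2.889 1.875 -2.06
vertex -3.405 1.545 -0.209
endloop
endfacet
facet normal -0.266 -0.168 0.949
outer loop
vertex -2.947 1.335 -0.118
vertex -3.405 1.545 -0.209
vertex -3.398 0.885 -0.324
endloop
endfacet
facet normal 0.265 0.170 -0.949
outer loop
vertex -2.889 1.875 -2.06
vertex -2.882 1.215 -2.176
vertex -3.343 1.699 -2.218
endloop
endfacet
facet normal -0.379 0.924 0.059
outer loop
vertex -2.889 1.875 -2.06
vertex -3.343 1.699 -2.218
vertex -3.405 1.545 -0.209
endloop
endfacet
facet normal -0.378 0.924 0.059
outer loop
vertex -3.405 1.545 -0.209
vertex -3.343 1.699 -2.218
vertex -3.86 1.369 -0.367
endloop
endfacet
facet normal -0.265 -0.168 0.950
outer loop
vertex -3.405 1.545 -0.209
vertex -3.86 1.369 -0.367
vertex -3.398 0.885 -0.324
endloop
endfacet
facet normal 0.265 0.170 -0.949
outer loop
vertex -3.343 1.699 -2.218
vertex -2.882 1.215 -2.176
vertex -3.528 1.239 -2.352
endloop
endfacet
facet normal -0.894 0.411 -0.177
outer loop
vertex -3.343 1.699 -2.218
vertex -3.528 1.239 -2.352
vertex -3.86 1.369 -0.367
endloop
endfacet
facet normal -0.895 0.409 -0.177
outer loop
vertex -3.86 1.369 -0.367
vertex -3.528 1.239 -2.352
vertex -4.044 0.909 -0.501
endloop
endfacet
facet normal -0.266 -0.170 0.949
outer loop
vertex -3.86 1.369 -0.367
vertex -4.044 0.909 -0.501
vertex -3.398 0.885 -0.324
endloop
endfacet
facet normal 0.265 0.169 -0.949
outer loop
vertex -3.528 1.239 -2.352
vertex -2.882 1.215 -2.176
vertex -3.333 0.765 -2.382
endloop
endfacet
facet normal -0.886 -0.345 -0.309
outer loop
vertex -3.528 1.239 -2.352
vertex -3.333 0.765 -2.382
vertex -4.044 0.909 -0.501
endloop
endfacet
facet normal -0.887 -0.343 -0.309
outer loop
vertex -4.044 0.909 -0.501
vertex -3.333 0.765 -2.382
vertex -3.85 0.435 -0.531
endloop
endfacet
facet normal -0.266 -0.169 0.949
outer loop
vertex -4.044 0.909 -0.501
vertex -3.85 0.435 -0.531
vertex -3.398 0.885 -0.324
endloop
endfacet
facet normal 0.266 0.168 -0.949
outer loop
vertex -3.333 0.765 -2.382
vertex -2.882 1.215 -2.176
vertex -2.875 0.555 -2.291
endloop
endfacet
facet normal -0.359 -0.896 -0.260
outer loop
vertex -3.333 0.765 -2.382
vertex -2.875 0.555 -2.291
vertex -3.85 0.435 -0.531
endloop
endfacet
facet normal -0.359 -0.897 -0.260
outer loop
vertex -3.85 0.435 -0.531
vertex -2.875 0.555 -2.291
vertex -3.391 0.225 -0.44
endloop
endfacet
facet normal -0.266 -0.170 0.949
outer loop
vertex -3.85 0.435 -0.531
vertex -3.391 0.225 -0.44
vertex -3.398 0.885 -0.324
endloop
endfacet
facet normal 0.265 0.168 -0.950
outer loop
vertex -2.875 0.555 -2.291
vertex -2.882 1.215 -2.176
vertex -2.42 0.731 -2.133
endloop
endfacet
facet normal 0.378 -0.924 -0.059
outer loop
vertex -2.875 0.555 -2.291
vertex -2.42 0.731 -2.133
vertex -3.391 0.225 -0.44
endloop
endfacet
facet normal 0.379 -0.924 -0.059
outer loop
vertex -3.391 0.225 -0.44
vertex -2.42 0.731 -2.133
vertex -2.937 0.401 -0.282
endloop
endfacet
facet normal -0.265 -0.170 0.949
outer loop
vertex -3.391 0.225 -0.44
vertex -2.937 0.401 -0.282
vertex -3.398 0.885 -0.324
endloop
endfacet
facet normal 0.266 0.170 -0.949
outer loop
vertex -2.42 0.731 -2.133
vertex -2.882 1.215 -2.176
vertex -2.236 1.191 -1.999
endloop
endfacet
facet normal 0.895 -0.410 0.177
outer loop
vertex -2.42 0.731 -2.133
vertex -2.236 1.191 -1.999
vertex -2.937 0.401 -0.282
endloop
endfacet
facet normal 0.894 -0.411 0.176
outer loop
vertex -2.937 0.401 -0.282
vertex -2.236 1.191 -1.999
vertex -2.752 0.861 -0.148
endloop
endfacet
facet normal -0.265 -0.170 0.949
outer loop
vertex -2.937 0.401 -0.282
vertex -2.752 0.861 -0.148
vertex -3.398 0.885 -0.324
endloop
endfacet
facet normal 0.266 0.169 -0.949
outer loop
vertex -2.236 1.191 -1.999
vertex -2.882 1.215 -2.176
vertex -2.43 1.665 -1.969
endloop
endfacet
facet normal 0.887 0.344 0.309
outer loop
vertex -2.236 1.191 -1.999
vertex -2.43 1.665 -1.969
vertex -2.752 0.861 -0.148
endloop
endfacet
facet normal 0.886 0.345 0.309
outer loop
vertex -2.752 0.861 -0.148
vertex -2.43 1.665 -1.969
vertex -2.947 1.335 -0.118
endloop
endfacet
facet normal -0.265 -0.169 0.949
outer loop
vertex -2.752 0.861 -0.148
vertex -2.947 1.335 -0.118
vertex -3.398 0.885 -0.324
endloop
endfacet

endsolid


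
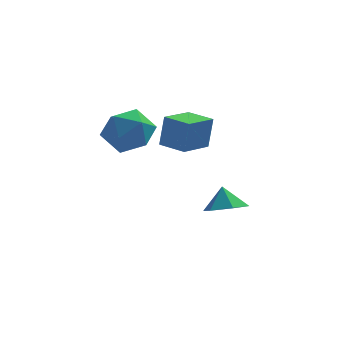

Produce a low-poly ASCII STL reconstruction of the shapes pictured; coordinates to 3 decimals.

solid 
facet normal -0.611 -0.769 0.190
outer loop
vertex 1.875 -1.169 3.337
vertex 0.907 -0.393 3.363
vertex 1.679 -1.365 1.914
endloop
endfacet
facet normal 0.780 -0.626 -0.021
outer loop
vertex 2.633 -0.167 1.617
vertex 1.875 -1.169 3.337
vertex 1.679 -1.365 1.914
endloop
endfacet
facet normal -0.611 -0.768 0.190
outer loop
vertex 1.679 -1.365 1.914
vertex 0.907 -0.393 3.363
vertex 0.712 -0.59 1.939
endloop
endfacet
facet normal -0.135 -0.136 -0.982
outer loop
vertex 0.712 -0.59 1.939
vertex 2.633 -0.167 1.617
vertex 1.679 -1.365 1.914
endloop
endfacet
facet normal 0.135 0.136 0.981
outer loop
vertex 1.875 -1.169 3.337
vertex 1.861 0.805 3.066
vertex 0.907 -0.393 3.363
endloop
endfacet
facet normal 0.780 -0.625 -0.020
outer loop
vertex 2.828 0.03 3.041
vertex 1.875 -1.169 3.337
vertex 2.633 -0.167 1.617
endloop
endfacet
facet normal 0.134 0.136 0.982
outer loop
vertex 2.828 0.03 3.041
vertex 1.861 0.805 3.066
vertex 1.875 -1.169 3.337
endloop
endfacet
facet normal -0.780 0.626 0.020
outer loop
vertex 0.907 -0.393 3.363
vertex 1.861 0.805 3.066
vertex 0.712 -0.59 1.939
endloop
endfacet
facet normal -0.135 -0.135 -0.982
outer loop
vertex 1.665 0.609 1.643
vertex 2.633 -0.167 1.617
vertex 0.712 -0.59 1.939
endloop
endfacet
facet normal -0.780 0.625 0.021
outer loop
vertex 0.712 -0.59 1.939
vertex 1.861 0.805 3.066
vertex 1.665 0.609 1.643
endloop
endfacet
facet normal 0.611 0.769 -0.190
outer loop
vertex 1.665 0.609 1.643
vertex 2.828 0.03 3.041
vertex 2.633 -0.167 1.617
endloop
endfacet
facet normal 0.611 0.768 -0.190
outer loop
vertex 1.861 0.805 3.066
vertex 2.828 0.03 3.041
vertex 1.665 0.609 1.643
endloop
endfacet
facet normal -0.874 0.451 -0.181
outer loop
vertex -0.994 -1.072 2.469
vertex -1.545 -1.887 3.097
vertex -1.152 -0.918 3.615
endloop
endfacet
facet normal -0.340 0.925 -0.171
outer loop
vertex -0.994 -1.072 2.469
vertex -1.152 -0.918 3.615
vertex -0.133 -0.634 3.123
endloop
endfacet
facet normal 0.135 0.732 -0.668
outer loop
vertex -0.994 -1.072 2.469
vertex -0.133 -0.634 3.123
vertex 0.104 -1.428 2.301
endloop
endfacet
facet normal -0.105 0.139 -0.985
outer loop
vertex -0.994 -1.072 2.469
vertex 0.104 -1.428 2.301
vertex -0.769 -2.202 2.285
endloop
endfacet
facet normal -0.729 -0.034 -0.684
outer loop
vertex -0.994 -1.072 2.469
vertex -0.769 -2.202 2.285
vertex -1.545 -1.887 3.097
endloop
endfacet
facet normal -0.022 0.885 0.466
outer loop
vertex -0.133 -0.634 3.123
vertex -1.152 -0.918 3.615
vertex -0.151 -1.178 4.155
endloop
endfacet
facet normal -0.885 0.118 0.450
outer loop
vertex -1.152 -0.918 3.615
vertex -1.545 -1.887 3.097
vertex -1.024 -1.952 4.139
endloop
endfacet
facet normal -0.651 -0.667 -0.363
outer loop
vertex -1.545 -1.887 3.097
vertex -0.769 -2.202 2.285
vertex -0.787 -2.746 3.317
endloop
endfacet
facet normal 0.358 -0.386 -0.850
outer loop
vertex -0.769 -2.202 2.285
vertex 0.104 -1.428 2.301
vertex 0.232 -2.462 2.825
endloop
endfacet
facet normal 0.747 0.573 -0.338
outer loop
vertex 0.104 -1.428 2.301
vertex -0.133 -0.634 3.123
vertex 0.625 -1.493 3.343
endloop
endfacet
facet normal 0.105 -0.139 0.985
outer loop
vertex 0.074 -2.308 3.971
vertex -0.151 -1.178 4.155
vertex -1.024 -1.952 4.139
endloop
endfacet
facet normal -0.135 -0.732 0.668
outer loop
vertex 0.074 -2.308 3.971
vertex -1.024 -1.952 4.139
vertex -0.787 -2.746 3.317
endloop
endfacet
facet normal 0.340 -0.925 0.171
outer loop
vertex 0.074 -2.308 3.971
vertex -0.787 -2.746 3.317
vertex 0.232 -2.462 2.825
endloop
endfacet
facet normal 0.874 -0.451 0.181
outer loop
vertex 0.074 -2.308 3.971
vertex 0.232 -2.462 2.825
vertex 0.625 -1.493 3.343
endloop
endfacet
facet normal 0.729 0.034 0.684
outer loop
vertex 0.074 -2.308 3.971
vertex 0.625 -1.493 3.343
vertex -0.151 -1.178 4.155
endloop
endfacet
facet normal -0.358 0.386 0.850
outer loop
vertex -1.024 -1.952 4.139
vertex -0.151 -1.178 4.155
vertex -1.152 -0.918 3.615
endloop
endfacet
facet normal -0.747 -0.573 0.338
outer loop
vertex -0.787 -2.746 3.317
vertex -1.024 -1.952 4.139
vertex -1.545 -1.887 3.097
endloop
endfacet
facet normal 0.022 -0.885 -0.466
outer loop
vertex 0.232 -2.462 2.825
vertex -0.787 -2.746 3.317
vertex -0.769 -2.202 2.285
endloop
endfacet
facet normal 0.885 -0.118 -0.450
outer loop
vertex 0.625 -1.493 3.343
vertex 0.232 -2.462 2.825
vertex 0.104 -1.428 2.301
endloop
endfacet
facet normal 0.651 0.667 0.363
outer loop
vertex -0.151 -1.178 4.155
vertex 0.625 -1.493 3.343
vertex -0.133 -0.634 3.123
endloop
endfacet
facet normal 0.141 -0.455 -0.879
outer loop
vertex 4.279 -0.238 -1.717
vertex 3.369 -0.085 -1.942
vertex 4.03 0.559 -2.169
endloop
endfacet
facet normal 0.686 0.509 0.520
outer loop
vertex 4.279 -0.238 -1.717
vertex 4.03 0.559 -2.169
vertex 3.211 0.425 -0.958
endloop
endfacet
facet normal 0.142 -0.455 -0.879
outer loop
vertex 4.03 0.559 -2.169
vertex 3.369 -0.085 -1.942
vertex 3.12 0.712 -2.395
endloop
endfacet
facet normal 0.117 0.975 0.187
outer loop
vertex 4.03 0.559 -2.169
vertex 3.12 0.712 -2.395
vertex 3.211 0.425 -0.958
endloop
endfacet
facet normal 0.141 -0.455 -0.879
outer loop
vertex 3.12 0.712 -2.395
vertex 3.369 -0.085 -1.942
vertex 2.459 0.069 -2.168
endloop
endfacet
facet normal -0.651 0.736 0.188
outer loop
vertex 3.12 0.712 -2.395
vertex 2.459 0.069 -2.168
vertex 3.211 0.425 -0.958
endloop
endfacet
facet normal 0.142 -0.454 -0.880
outer loop
vertex 2.459 0.069 -2.168
vertex 3.369 -0.085 -1.942
vertex 2.709 -0.729 -1.716
endloop
endfacet
facet normal -0.853 0.028 0.522
outer loop
vertex 2.459 0.069 -2.168
vertex 2.709 -0.729 -1.716
vertex 3.211 0.425 -0.958
endloop
endfacet
facet normal 0.142 -0.454 -0.879
outer loop
vertex 2.709 -0.729 -1.716
vertex 3.369 -0.085 -1.942
vertex 3.618 -0.882 -1.49
endloop
endfacet
facet normal -0.286 -0.436 0.853
outer loop
vertex 2.709 -0.729 -1.716
vertex 3.618 -0.882 -1.49
vertex 3.211 0.425 -0.958
endloop
endfacet
facet normal 0.141 -0.455 -0.879
outer loop
vertex 3.618 -0.882 -1.49
vertex 3.369 -0.085 -1.942
vertex 4.279 -0.238 -1.717
endloop
endfacet
facet normal 0.484 -0.196 0.853
outer loop
vertex 3.618 -0.882 -1.49
vertex 4.279 -0.238 -1.717
vertex 3.211 0.425 -0.958
endloop
endfacet

endsolid


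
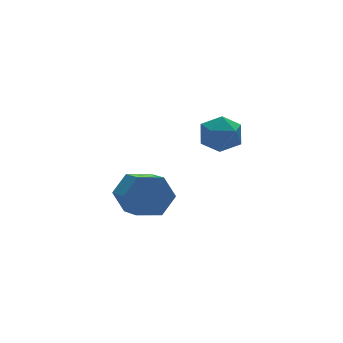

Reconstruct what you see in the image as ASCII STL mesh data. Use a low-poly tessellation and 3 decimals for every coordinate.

solid 
facet normal 0.122 0.910 -0.397
outer loop
vertex 2.667 1.803 -1.155
vertex 2.015 1.602 -1.816
vertex 1.751 1.997 -0.993
endloop
endfacet
facet normal 0.236 0.362 0.902
outer loop
vertex 2.667 1.803 -1.155
vertex 1.751 1.997 -0.993
vertex 2.497 0.539 -0.603
endloop
endfacet
facet normal 0.236 0.362 0.902
outer loop
vertex 2.497 0.539 -0.603
vertex 1.751 1.997 -0.993
vertex 1.581 0.732 -0.441
endloop
endfacet
facet normal -0.122 -0.910 0.397
outer loop
vertex 2.497 0.539 -0.603
vertex 1.581 0.732 -0.441
vertex 1.845 0.338 -1.264
endloop
endfacet
facet normal 0.122 0.910 -0.397
outer loop
vertex 1.751 1.997 -0.993
vertex 2.015 1.602 -1.816
vertex 1.099 1.796 -1.654
endloop
endfacet
facet normal -0.717 0.358 0.598
outer loop
vertex 1.751 1.997 -0.993
vertex 1.099 1.796 -1.654
vertex 1.581 0.732 -0.441
endloop
endfacet
facet normal -0.717 0.357 0.598
outer loop
vertex 1.581 0.732 -0.441
vertex 1.099 1.796 -1.654
vertex 0.929 0.531 -1.103
endloop
endfacet
facet normal -0.122 -0.910 0.396
outer loop
vertex 1.581 0.732 -0.441
vertex 0.929 0.531 -1.103
vertex 1.845 0.338 -1.264
endloop
endfacet
facet normal 0.122 0.910 -0.397
outer loop
vertex 1.099 1.796 -1.654
vertex 2.015 1.602 -1.816
vertex 1.363 1.401 -2.477
endloop
endfacet
facet normal -0.953 -0.004 -0.304
outer loop
vertex 1.099 1.796 -1.654
vertex 1.363 1.401 -2.477
vertex 0.929 0.531 -1.103
endloop
endfacet
facet normal -0.953 -0.005 -0.304
outer loop
vertex 0.929 0.531 -1.103
vertex 1.363 1.401 -2.477
vertex 1.193 0.137 -1.925
endloop
endfacet
facet normal -0.122 -0.910 0.397
outer loop
vertex 0.929 0.531 -1.103
vertex 1.193 0.137 -1.925
vertex 1.845 0.338 -1.264
endloop
endfacet
facet normal 0.122 0.910 -0.397
outer loop
vertex 1.363 1.401 -2.477
vertex 2.015 1.602 -1.816
vertex 2.279 1.208 -2.639
endloop
endfacet
facet normal -0.236 -0.362 -0.902
outer loop
vertex 1.363 1.401 -2.477
vertex 2.279 1.208 -2.639
vertex 1.193 0.137 -1.925
endloop
endfacet
facet normal -0.236 -0.362 -0.902
outer loop
vertex 1.193 0.137 -1.925
vertex 2.279 1.208 -2.639
vertex 2.109 -0.057 -2.087
endloop
endfacet
facet normal -0.122 -0.910 0.397
outer loop
vertex 1.193 0.137 -1.925
vertex 2.109 -0.057 -2.087
vertex 1.845 0.338 -1.264
endloop
endfacet
facet normal 0.122 0.910 -0.396
outer loop
vertex 2.279 1.208 -2.639
vertex 2.015 1.602 -1.816
vertex 2.931 1.409 -1.977
endloop
endfacet
facet normal 0.717 -0.357 -0.598
outer loop
vertex 2.279 1.208 -2.639
vertex 2.931 1.409 -1.977
vertex 2.109 -0.057 -2.087
endloop
endfacet
facet normal 0.717 -0.357 -0.599
outer loop
vertex 2.109 -0.057 -2.087
vertex 2.931 1.409 -1.977
vertex 2.761 0.144 -1.426
endloop
endfacet
facet normal -0.122 -0.910 0.397
outer loop
vertex 2.109 -0.057 -2.087
vertex 2.761 0.144 -1.426
vertex 1.845 0.338 -1.264
endloop
endfacet
facet normal 0.122 0.910 -0.397
outer loop
vertex 2.931 1.409 -1.977
vertex 2.015 1.602 -1.816
vertex 2.667 1.803 -1.155
endloop
endfacet
facet normal 0.953 0.004 0.304
outer loop
vertex 2.931 1.409 -1.977
vertex 2.667 1.803 -1.155
vertex 2.761 0.144 -1.426
endloop
endfacet
facet normal 0.953 0.004 0.304
outer loop
vertex 2.761 0.144 -1.426
vertex 2.667 1.803 -1.155
vertex 2.497 0.539 -0.603
endloop
endfacet
facet normal -0.122 -0.910 0.397
outer loop
vertex 2.761 0.144 -1.426
vertex 2.497 0.539 -0.603
vertex 1.845 0.338 -1.264
endloop
endfacet
facet normal -0.189 0.977 0.094
outer loop
vertex 3.374 -0.907 1.931
vertex 3.08 -1.039 2.708
vertex 3.895 -0.87 2.591
endloop
endfacet
facet normal 0.367 0.866 -0.339
outer loop
vertex 3.374 -0.907 1.931
vertex 3.895 -0.87 2.591
vertex 4.14 -1.251 1.882
endloop
endfacet
facet normal 0.148 0.455 -0.878
outer loop
vertex 3.374 -0.907 1.931
vertex 4.14 -1.251 1.882
vertex 3.476 -1.655 1.561
endloop
endfacet
facet normal -0.545 0.311 -0.779
outer loop
vertex 3.374 -0.907 1.931
vertex 3.476 -1.655 1.561
vertex 2.821 -1.524 2.072
endloop
endfacet
facet normal -0.753 0.634 -0.177
outer loop
vertex 3.374 -0.907 1.931
vertex 2.821 -1.524 2.072
vertex 3.08 -1.039 2.708
endloop
endfacet
facet normal 0.863 0.505 0.027
outer loop
vertex 4.14 -1.251 1.882
vertex 3.895 -0.87 2.591
vertex 4.319 -1.596 2.628
endloop
endfacet
facet normal -0.038 0.685 0.728
outer loop
vertex 3.895 -0.87 2.591
vertex 3.08 -1.039 2.708
vertex 3.664 -1.465 3.139
endloop
endfacet
facet normal -0.949 0.130 0.288
outer loop
vertex 3.08 -1.039 2.708
vertex 2.821 -1.524 2.072
vertex 3.0 -1.869 2.818
endloop
endfacet
facet normal -0.613 -0.393 -0.685
outer loop
vertex 2.821 -1.524 2.072
vertex 3.476 -1.655 1.561
vertex 3.245 -2.25 2.109
endloop
endfacet
facet normal 0.507 -0.161 -0.847
outer loop
vertex 3.476 -1.655 1.561
vertex 4.14 -1.251 1.882
vertex 4.06 -2.081 1.992
endloop
endfacet
facet normal 0.545 -0.311 0.779
outer loop
vertex 3.766 -2.213 2.769
vertex 4.319 -1.596 2.628
vertex 3.664 -1.465 3.139
endloop
endfacet
facet normal -0.148 -0.455 0.878
outer loop
vertex 3.766 -2.213 2.769
vertex 3.664 -1.465 3.139
vertex 3.0 -1.869 2.818
endloop
endfacet
facet normal -0.367 -0.866 0.339
outer loop
vertex 3.766 -2.213 2.769
vertex 3.0 -1.869 2.818
vertex 3.245 -2.25 2.109
endloop
endfacet
facet normal 0.189 -0.977 -0.094
outer loop
vertex 3.766 -2.213 2.769
vertex 3.245 -2.25 2.109
vertex 4.06 -2.081 1.992
endloop
endfacet
facet normal 0.753 -0.634 0.177
outer loop
vertex 3.766 -2.213 2.769
vertex 4.06 -2.081 1.992
vertex 4.319 -1.596 2.628
endloop
endfacet
facet normal 0.613 0.393 0.685
outer loop
vertex 3.664 -1.465 3.139
vertex 4.319 -1.596 2.628
vertex 3.895 -0.87 2.591
endloop
endfacet
facet normal -0.507 0.161 0.847
outer loop
vertex 3.0 -1.869 2.818
vertex 3.664 -1.465 3.139
vertex 3.08 -1.039 2.708
endloop
endfacet
facet normal -0.863 -0.505 -0.027
outer loop
vertex 3.245 -2.25 2.109
vertex 3.0 -1.869 2.818
vertex 2.821 -1.524 2.072
endloop
endfacet
facet normal 0.038 -0.685 -0.728
outer loop
vertex 4.06 -2.081 1.992
vertex 3.245 -2.25 2.109
vertex 3.476 -1.655 1.561
endloop
endfacet
facet normal 0.949 -0.130 -0.288
outer loop
vertex 4.319 -1.596 2.628
vertex 4.06 -2.081 1.992
vertex 4.14 -1.251 1.882
endloop
endfacet

endsolid


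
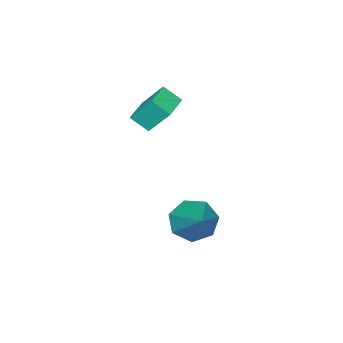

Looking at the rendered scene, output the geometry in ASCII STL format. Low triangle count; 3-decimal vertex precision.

solid 
facet normal -0.530 -0.611 -0.588
outer loop
vertex -0.559 -1.966 -1.288
vertex -1.296 -1.658 -0.943
vertex -0.86 -1.368 -1.638
endloop
endfacet
facet normal 0.889 0.210 -0.406
outer loop
vertex -0.559 -1.966 -1.288
vertex -0.86 -1.368 -1.638
vertex -0.224 -0.422 0.243
endloop
endfacet
facet normal -0.530 -0.611 -0.588
outer loop
vertex -0.86 -1.368 -1.638
vertex -1.296 -1.658 -0.943
vertex -1.489 -0.989 -1.465
endloop
endfacet
facet normal 0.336 0.791 -0.511
outer loop
vertex -0.86 -1.368 -1.638
vertex -1.489 -0.989 -1.465
vertex -0.224 -0.422 0.243
endloop
endfacet
facet normal -0.531 -0.611 -0.587
outer loop
vertex -1.489 -0.989 -1.465
vertex -1.296 -1.658 -0.943
vertex -1.973 -1.113 -0.898
endloop
endfacet
facet normal -0.326 0.943 -0.072
outer loop
vertex -1.489 -0.989 -1.465
vertex -1.973 -1.113 -0.898
vertex -0.224 -0.422 0.243
endloop
endfacet
facet normal -0.531 -0.611 -0.587
outer loop
vertex -1.973 -1.113 -0.898
vertex -1.296 -1.658 -0.943
vertex -1.947 -1.647 -0.365
endloop
endfacet
facet normal -0.598 0.552 0.582
outer loop
vertex -1.973 -1.113 -0.898
vertex -1.947 -1.647 -0.365
vertex -0.224 -0.422 0.243
endloop
endfacet
facet normal -0.531 -0.612 -0.586
outer loop
vertex -1.947 -1.647 -0.365
vertex -1.296 -1.658 -0.943
vertex -1.43 -2.189 -0.267
endloop
endfacet
facet normal -0.275 -0.089 0.957
outer loop
vertex -1.947 -1.647 -0.365
vertex -1.43 -2.189 -0.267
vertex -0.224 -0.422 0.243
endloop
endfacet
facet normal -0.531 -0.612 -0.586
outer loop
vertex -1.43 -2.189 -0.267
vertex -1.296 -1.658 -0.943
vertex -0.813 -2.331 -0.678
endloop
endfacet
facet normal 0.400 -0.495 0.771
outer loop
vertex -1.43 -2.189 -0.267
vertex -0.813 -2.331 -0.678
vertex -0.224 -0.422 0.243
endloop
endfacet
facet normal -0.530 -0.612 -0.587
outer loop
vertex -0.813 -2.331 -0.678
vertex -1.296 -1.658 -0.943
vertex -0.559 -1.966 -1.288
endloop
endfacet
facet normal 0.917 -0.363 0.165
outer loop
vertex -0.813 -2.331 -0.678
vertex -0.559 -1.966 -1.288
vertex -0.224 -0.422 0.243
endloop
endfacet
facet normal -0.939 -0.343 0.027
outer loop
vertex -2.43 -4.864 2.927
vertex -2.67 -4.128 3.92
vertex -2.67 -4.247 2.411
endloop
endfacet
facet normal 0.191 -0.585 -0.788
outer loop
vertex -1.59 -3.852 2.38
vertex -2.43 -4.864 2.927
vertex -2.67 -4.247 2.411
endloop
endfacet
facet normal -0.939 -0.342 0.027
outer loop
vertex -2.67 -4.247 2.411
vertex -2.67 -4.128 3.92
vertex -2.91 -3.51 3.404
endloop
endfacet
facet normal -0.286 0.735 -0.615
outer loop
vertex -2.91 -3.51 3.404
vertex -1.59 -3.852 2.38
vertex -2.67 -4.247 2.411
endloop
endfacet
facet normal 0.287 -0.735 0.614
outer loop
vertex -2.43 -4.864 2.927
vertex -1.59 -3.733 3.889
vertex -2.67 -4.128 3.92
endloop
endfacet
facet normal 0.191 -0.585 -0.789
outer loop
vertex -1.35 -4.47 2.896
vertex -2.43 -4.864 2.927
vertex -1.59 -3.852 2.38
endloop
endfacet
facet normal 0.286 -0.735 0.615
outer loop
vertex -1.35 -4.47 2.896
vertex -1.59 -3.733 3.889
vertex -2.43 -4.864 2.927
endloop
endfacet
facet normal -0.191 0.584 0.789
outer loop
vertex -2.67 -4.128 3.92
vertex -1.59 -3.733 3.889
vertex -2.91 -3.51 3.404
endloop
endfacet
facet normal -0.286 0.735 -0.614
outer loop
vertex -1.83 -3.116 3.373
vertex -1.59 -3.852 2.38
vertex -2.91 -3.51 3.404
endloop
endfacet
facet normal -0.191 0.585 0.788
outer loop
vertex -2.91 -3.51 3.404
vertex -1.59 -3.733 3.889
vertex -1.83 -3.116 3.373
endloop
endfacet
facet normal 0.939 0.342 -0.027
outer loop
vertex -1.83 -3.116 3.373
vertex -1.35 -4.47 2.896
vertex -1.59 -3.852 2.38
endloop
endfacet
facet normal 0.939 0.343 -0.027
outer loop
vertex -1.59 -3.733 3.889
vertex -1.35 -4.47 2.896
vertex -1.83 -3.116 3.373
endloop
endfacet

endsolid


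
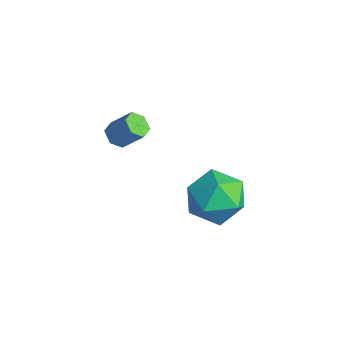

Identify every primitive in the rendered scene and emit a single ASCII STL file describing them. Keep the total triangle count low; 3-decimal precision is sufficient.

solid 
facet normal -0.488 -0.481 -0.729
outer loop
vertex -2.76 -1.416 -0.241
vertex -3.231 -1.396 0.061
vertex -3.108 -0.981 -0.295
endloop
endfacet
facet normal 0.613 0.406 -0.678
outer loop
vertex -2.76 -1.416 -0.241
vertex -3.108 -0.981 -0.295
vertex -2.198 -0.865 0.597
endloop
endfacet
facet normal 0.612 0.407 -0.678
outer loop
vertex -2.198 -0.865 0.597
vertex -3.108 -0.981 -0.295
vertex -2.546 -0.43 0.544
endloop
endfacet
facet normal 0.489 0.480 0.729
outer loop
vertex -2.198 -0.865 0.597
vertex -2.546 -0.43 0.544
vertex -2.669 -0.844 0.899
endloop
endfacet
facet normal -0.490 -0.479 -0.728
outer loop
vertex -3.108 -0.981 -0.295
vertex -3.231 -1.396 0.061
vertex -3.579 -0.96 0.008
endloop
endfacet
facet normal -0.232 0.877 -0.421
outer loop
vertex -3.108 -0.981 -0.295
vertex -3.579 -0.96 0.008
vertex -2.546 -0.43 0.544
endloop
endfacet
facet normal -0.231 0.877 -0.422
outer loop
vertex -2.546 -0.43 0.544
vertex -3.579 -0.96 0.008
vertex -3.017 -0.409 0.846
endloop
endfacet
facet normal 0.489 0.480 0.729
outer loop
vertex -2.546 -0.43 0.544
vertex -3.017 -0.409 0.846
vertex -2.669 -0.844 0.899
endloop
endfacet
facet normal -0.489 -0.479 -0.729
outer loop
vertex -3.579 -0.96 0.008
vertex -3.231 -1.396 0.061
vertex -3.702 -1.375 0.363
endloop
endfacet
facet normal -0.844 0.470 0.257
outer loop
vertex -3.579 -0.96 0.008
vertex -3.702 -1.375 0.363
vertex -3.017 -0.409 0.846
endloop
endfacet
facet normal -0.844 0.470 0.257
outer loop
vertex -3.017 -0.409 0.846
vertex -3.702 -1.375 0.363
vertex -3.14 -0.824 1.201
endloop
endfacet
facet normal 0.488 0.479 0.729
outer loop
vertex -3.017 -0.409 0.846
vertex -3.14 -0.824 1.201
vertex -2.669 -0.844 0.899
endloop
endfacet
facet normal -0.489 -0.480 -0.729
outer loop
vertex -3.702 -1.375 0.363
vertex -3.231 -1.396 0.061
vertex -3.354 -1.81 0.416
endloop
endfacet
facet normal -0.612 -0.407 0.678
outer loop
vertex -3.702 -1.375 0.363
vertex -3.354 -1.81 0.416
vertex -3.14 -0.824 1.201
endloop
endfacet
facet normal -0.613 -0.406 0.678
outer loop
vertex -3.14 -0.824 1.201
vertex -3.354 -1.81 0.416
vertex -2.792 -1.259 1.255
endloop
endfacet
facet normal 0.488 0.481 0.729
outer loop
vertex -3.14 -0.824 1.201
vertex -2.792 -1.259 1.255
vertex -2.669 -0.844 0.899
endloop
endfacet
facet normal -0.489 -0.480 -0.729
outer loop
vertex -3.354 -1.81 0.416
vertex -3.231 -1.396 0.061
vertex -2.883 -1.831 0.114
endloop
endfacet
facet normal 0.231 -0.877 0.421
outer loop
vertex -3.354 -1.81 0.416
vertex -2.883 -1.831 0.114
vertex -2.792 -1.259 1.255
endloop
endfacet
facet normal 0.232 -0.877 0.421
outer loop
vertex -2.792 -1.259 1.255
vertex -2.883 -1.831 0.114
vertex -2.321 -1.28 0.952
endloop
endfacet
facet normal 0.490 0.479 0.728
outer loop
vertex -2.792 -1.259 1.255
vertex -2.321 -1.28 0.952
vertex -2.669 -0.844 0.899
endloop
endfacet
facet normal -0.488 -0.479 -0.729
outer loop
vertex -2.883 -1.831 0.114
vertex -3.231 -1.396 0.061
vertex -2.76 -1.416 -0.241
endloop
endfacet
facet normal 0.844 -0.470 -0.257
outer loop
vertex -2.883 -1.831 0.114
vertex -2.76 -1.416 -0.241
vertex -2.321 -1.28 0.952
endloop
endfacet
facet normal 0.844 -0.470 -0.257
outer loop
vertex -2.321 -1.28 0.952
vertex -2.76 -1.416 -0.241
vertex -2.198 -0.865 0.597
endloop
endfacet
facet normal 0.489 0.479 0.729
outer loop
vertex -2.321 -1.28 0.952
vertex -2.198 -0.865 0.597
vertex -2.669 -0.844 0.899
endloop
endfacet
facet normal -0.939 0.330 0.094
outer loop
vertex 0.339 1.04 -0.743
vertex -0.051 -0.071 -0.745
vertex 0.234 0.451 0.271
endloop
endfacet
facet normal -0.479 0.780 0.403
outer loop
vertex 0.339 1.04 -0.743
vertex 0.234 0.451 0.271
vertex 1.177 1.13 0.079
endloop
endfacet
facet normal -0.015 0.996 -0.093
outer loop
vertex 0.339 1.04 -0.743
vertex 1.177 1.13 0.079
vertex 1.474 1.028 -1.056
endloop
endfacet
facet normal -0.188 0.679 -0.709
outer loop
vertex 0.339 1.04 -0.743
vertex 1.474 1.028 -1.056
vertex 0.715 0.286 -1.565
endloop
endfacet
facet normal -0.759 0.268 -0.593
outer loop
vertex 0.339 1.04 -0.743
vertex 0.715 0.286 -1.565
vertex -0.051 -0.071 -0.745
endloop
endfacet
facet normal -0.117 0.418 0.901
outer loop
vertex 1.177 1.13 0.079
vertex 0.234 0.451 0.271
vertex 1.305 0.074 0.585
endloop
endfacet
facet normal -0.862 -0.310 0.401
outer loop
vertex 0.234 0.451 0.271
vertex -0.051 -0.071 -0.745
vertex 0.546 -0.668 0.076
endloop
endfacet
facet normal -0.571 -0.410 -0.712
outer loop
vertex -0.051 -0.071 -0.745
vertex 0.715 0.286 -1.565
vertex 0.843 -0.77 -1.059
endloop
endfacet
facet normal 0.354 0.255 -0.900
outer loop
vertex 0.715 0.286 -1.565
vertex 1.474 1.028 -1.056
vertex 1.786 -0.091 -1.251
endloop
endfacet
facet normal 0.634 0.767 0.097
outer loop
vertex 1.474 1.028 -1.056
vertex 1.177 1.13 0.079
vertex 2.071 0.431 -0.235
endloop
endfacet
facet normal 0.188 -0.679 0.709
outer loop
vertex 1.681 -0.68 -0.237
vertex 1.305 0.074 0.585
vertex 0.546 -0.668 0.076
endloop
endfacet
facet normal 0.015 -0.996 0.093
outer loop
vertex 1.681 -0.68 -0.237
vertex 0.546 -0.668 0.076
vertex 0.843 -0.77 -1.059
endloop
endfacet
facet normal 0.479 -0.780 -0.403
outer loop
vertex 1.681 -0.68 -0.237
vertex 0.843 -0.77 -1.059
vertex 1.786 -0.091 -1.251
endloop
endfacet
facet normal 0.939 -0.330 -0.094
outer loop
vertex 1.681 -0.68 -0.237
vertex 1.786 -0.091 -1.251
vertex 2.071 0.431 -0.235
endloop
endfacet
facet normal 0.759 -0.268 0.593
outer loop
vertex 1.681 -0.68 -0.237
vertex 2.071 0.431 -0.235
vertex 1.305 0.074 0.585
endloop
endfacet
facet normal -0.354 -0.255 0.900
outer loop
vertex 0.546 -0.668 0.076
vertex 1.305 0.074 0.585
vertex 0.234 0.451 0.271
endloop
endfacet
facet normal -0.634 -0.767 -0.097
outer loop
vertex 0.843 -0.77 -1.059
vertex 0.546 -0.668 0.076
vertex -0.051 -0.071 -0.745
endloop
endfacet
facet normal 0.117 -0.418 -0.901
outer loop
vertex 1.786 -0.091 -1.251
vertex 0.843 -0.77 -1.059
vertex 0.715 0.286 -1.565
endloop
endfacet
facet normal 0.862 0.310 -0.401
outer loop
vertex 2.071 0.431 -0.235
vertex 1.786 -0.091 -1.251
vertex 1.474 1.028 -1.056
endloop
endfacet
facet normal 0.571 0.410 0.712
outer loop
vertex 1.305 0.074 0.585
vertex 2.071 0.431 -0.235
vertex 1.177 1.13 0.079
endloop
endfacet

endsolid


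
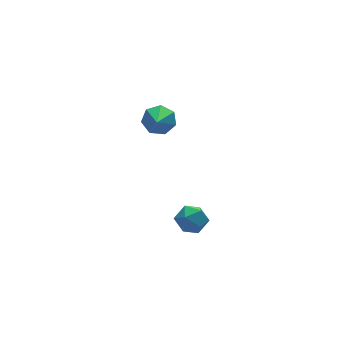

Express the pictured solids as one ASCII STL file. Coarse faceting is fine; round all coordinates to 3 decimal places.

solid 
facet normal 0.413 0.700 -0.582
outer loop
vertex 2.855 3.342 -1.043
vertex 2.567 2.958 -1.709
vertex 2.208 3.543 -1.26
endloop
endfacet
facet normal -0.211 0.318 0.924
outer loop
vertex 2.855 3.342 -1.043
vertex 2.208 3.543 -1.26
vertex 1.873 1.782 -0.731
endloop
endfacet
facet normal 0.413 0.700 -0.582
outer loop
vertex 2.208 3.543 -1.26
vertex 2.567 2.958 -1.709
vertex 1.831 3.304 -1.815
endloop
endfacet
facet normal -0.845 0.295 0.447
outer loop
vertex 2.208 3.543 -1.26
vertex 1.831 3.304 -1.815
vertex 1.873 1.782 -0.731
endloop
endfacet
facet normal 0.413 0.701 -0.581
outer loop
vertex 1.831 3.304 -1.815
vertex 2.567 2.958 -1.709
vertex 2.009 2.805 -2.29
endloop
endfacet
facet normal -0.968 -0.163 -0.191
outer loop
vertex 1.831 3.304 -1.815
vertex 2.009 2.805 -2.29
vertex 1.873 1.782 -0.731
endloop
endfacet
facet normal 0.414 0.700 -0.582
outer loop
vertex 2.009 2.805 -2.29
vertex 2.567 2.958 -1.709
vertex 2.607 2.421 -2.327
endloop
endfacet
facet normal -0.487 -0.710 -0.508
outer loop
vertex 2.009 2.805 -2.29
vertex 2.607 2.421 -2.327
vertex 1.873 1.782 -0.731
endloop
endfacet
facet normal 0.413 0.701 -0.582
outer loop
vertex 2.607 2.421 -2.327
vertex 2.567 2.958 -1.709
vertex 3.175 2.442 -1.899
endloop
endfacet
facet normal 0.235 -0.935 -0.266
outer loop
vertex 2.607 2.421 -2.327
vertex 3.175 2.442 -1.899
vertex 1.873 1.782 -0.731
endloop
endfacet
facet normal 0.414 0.701 -0.581
outer loop
vertex 3.175 2.442 -1.899
vertex 2.567 2.958 -1.709
vertex 3.285 2.851 -1.327
endloop
endfacet
facet normal 0.655 -0.669 0.352
outer loop
vertex 3.175 2.442 -1.899
vertex 3.285 2.851 -1.327
vertex 1.873 1.782 -0.731
endloop
endfacet
facet normal 0.414 0.700 -0.582
outer loop
vertex 3.285 2.851 -1.327
vertex 2.567 2.958 -1.709
vertex 2.855 3.342 -1.043
endloop
endfacet
facet normal 0.457 -0.111 0.883
outer loop
vertex 3.285 2.851 -1.327
vertex 2.855 3.342 -1.043
vertex 1.873 1.782 -0.731
endloop
endfacet
facet normal -0.429 0.853 0.296
outer loop
vertex 1.086 -2.342 -3.437
vertex 0.417 -2.75 -3.231
vertex 1.008 -2.641 -2.688
endloop
endfacet
facet normal 0.279 0.882 0.381
outer loop
vertex 1.086 -2.342 -3.437
vertex 1.008 -2.641 -2.688
vertex 1.717 -2.698 -3.075
endloop
endfacet
facet normal 0.582 0.772 -0.255
outer loop
vertex 1.086 -2.342 -3.437
vertex 1.717 -2.698 -3.075
vertex 1.565 -2.842 -3.857
endloop
endfacet
facet normal 0.062 0.676 -0.734
outer loop
vertex 1.086 -2.342 -3.437
vertex 1.565 -2.842 -3.857
vertex 0.761 -2.874 -3.954
endloop
endfacet
facet normal -0.564 0.726 -0.393
outer loop
vertex 1.086 -2.342 -3.437
vertex 0.761 -2.874 -3.954
vertex 0.417 -2.75 -3.231
endloop
endfacet
facet normal 0.471 0.346 0.812
outer loop
vertex 1.717 -2.698 -3.075
vertex 1.008 -2.641 -2.688
vertex 1.439 -3.326 -2.646
endloop
endfacet
facet normal -0.675 0.299 0.674
outer loop
vertex 1.008 -2.641 -2.688
vertex 0.417 -2.75 -3.231
vertex 0.635 -3.358 -2.743
endloop
endfacet
facet normal -0.893 0.094 -0.441
outer loop
vertex 0.417 -2.75 -3.231
vertex 0.761 -2.874 -3.954
vertex 0.483 -3.502 -3.525
endloop
endfacet
facet normal 0.119 0.014 -0.993
outer loop
vertex 0.761 -2.874 -3.954
vertex 1.565 -2.842 -3.857
vertex 1.192 -3.559 -3.912
endloop
endfacet
facet normal 0.961 0.170 -0.218
outer loop
vertex 1.565 -2.842 -3.857
vertex 1.717 -2.698 -3.075
vertex 1.783 -3.45 -3.369
endloop
endfacet
facet normal -0.062 -0.676 0.734
outer loop
vertex 1.114 -3.858 -3.163
vertex 1.439 -3.326 -2.646
vertex 0.635 -3.358 -2.743
endloop
endfacet
facet normal -0.582 -0.772 0.255
outer loop
vertex 1.114 -3.858 -3.163
vertex 0.635 -3.358 -2.743
vertex 0.483 -3.502 -3.525
endloop
endfacet
facet normal -0.279 -0.882 -0.381
outer loop
vertex 1.114 -3.858 -3.163
vertex 0.483 -3.502 -3.525
vertex 1.192 -3.559 -3.912
endloop
endfacet
facet normal 0.429 -0.853 -0.296
outer loop
vertex 1.114 -3.858 -3.163
vertex 1.192 -3.559 -3.912
vertex 1.783 -3.45 -3.369
endloop
endfacet
facet normal 0.564 -0.726 0.393
outer loop
vertex 1.114 -3.858 -3.163
vertex 1.783 -3.45 -3.369
vertex 1.439 -3.326 -2.646
endloop
endfacet
facet normal -0.119 -0.014 0.993
outer loop
vertex 0.635 -3.358 -2.743
vertex 1.439 -3.326 -2.646
vertex 1.008 -2.641 -2.688
endloop
endfacet
facet normal -0.961 -0.170 0.218
outer loop
vertex 0.483 -3.502 -3.525
vertex 0.635 -3.358 -2.743
vertex 0.417 -2.75 -3.231
endloop
endfacet
facet normal -0.471 -0.346 -0.812
outer loop
vertex 1.192 -3.559 -3.912
vertex 0.483 -3.502 -3.525
vertex 0.761 -2.874 -3.954
endloop
endfacet
facet normal 0.675 -0.299 -0.674
outer loop
vertex 1.783 -3.45 -3.369
vertex 1.192 -3.559 -3.912
vertex 1.565 -2.842 -3.857
endloop
endfacet
facet normal 0.893 -0.094 0.441
outer loop
vertex 1.439 -3.326 -2.646
vertex 1.783 -3.45 -3.369
vertex 1.717 -2.698 -3.075
endloop
endfacet

endsolid


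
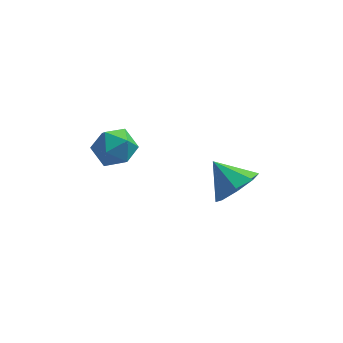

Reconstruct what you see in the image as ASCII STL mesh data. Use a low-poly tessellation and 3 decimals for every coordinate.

solid 
facet normal -0.807 0.334 0.488
outer loop
vertex -1.206 -0.229 1.464
vertex -1.521 -0.916 1.413
vertex -1.088 -0.741 2.009
endloop
endfacet
facet normal -0.222 0.686 0.693
outer loop
vertex -1.206 -0.229 1.464
vertex -1.088 -0.741 2.009
vertex -0.516 -0.31 1.765
endloop
endfacet
facet normal 0.067 0.991 0.114
outer loop
vertex -1.206 -0.229 1.464
vertex -0.516 -0.31 1.765
vertex -0.594 -0.219 1.018
endloop
endfacet
facet normal -0.340 0.826 -0.448
outer loop
vertex -1.206 -0.229 1.464
vertex -0.594 -0.219 1.018
vertex -1.215 -0.593 0.8
endloop
endfacet
facet normal -0.881 0.420 -0.218
outer loop
vertex -1.206 -0.229 1.464
vertex -1.215 -0.593 0.8
vertex -1.521 -0.916 1.413
endloop
endfacet
facet normal 0.245 0.210 0.946
outer loop
vertex -0.516 -0.31 1.765
vertex -1.088 -0.741 2.009
vertex -0.405 -1.047 1.9
endloop
endfacet
facet normal -0.701 -0.360 0.615
outer loop
vertex -1.088 -0.741 2.009
vertex -1.521 -0.916 1.413
vertex -1.026 -1.421 1.682
endloop
endfacet
facet normal -0.821 -0.220 -0.526
outer loop
vertex -1.521 -0.916 1.413
vertex -1.215 -0.593 0.8
vertex -1.104 -1.33 0.935
endloop
endfacet
facet normal 0.052 0.437 -0.898
outer loop
vertex -1.215 -0.593 0.8
vertex -0.594 -0.219 1.018
vertex -0.532 -0.899 0.691
endloop
endfacet
facet normal 0.711 0.703 0.011
outer loop
vertex -0.594 -0.219 1.018
vertex -0.516 -0.31 1.765
vertex -0.099 -0.724 1.287
endloop
endfacet
facet normal 0.340 -0.826 0.448
outer loop
vertex -0.414 -1.411 1.236
vertex -0.405 -1.047 1.9
vertex -1.026 -1.421 1.682
endloop
endfacet
facet normal -0.067 -0.991 -0.114
outer loop
vertex -0.414 -1.411 1.236
vertex -1.026 -1.421 1.682
vertex -1.104 -1.33 0.935
endloop
endfacet
facet normal 0.222 -0.686 -0.693
outer loop
vertex -0.414 -1.411 1.236
vertex -1.104 -1.33 0.935
vertex -0.532 -0.899 0.691
endloop
endfacet
facet normal 0.807 -0.334 -0.488
outer loop
vertex -0.414 -1.411 1.236
vertex -0.532 -0.899 0.691
vertex -0.099 -0.724 1.287
endloop
endfacet
facet normal 0.881 -0.420 0.218
outer loop
vertex -0.414 -1.411 1.236
vertex -0.099 -0.724 1.287
vertex -0.405 -1.047 1.9
endloop
endfacet
facet normal -0.052 -0.437 0.898
outer loop
vertex -1.026 -1.421 1.682
vertex -0.405 -1.047 1.9
vertex -1.088 -0.741 2.009
endloop
endfacet
facet normal -0.711 -0.703 -0.011
outer loop
vertex -1.104 -1.33 0.935
vertex -1.026 -1.421 1.682
vertex -1.521 -0.916 1.413
endloop
endfacet
facet normal -0.245 -0.210 -0.946
outer loop
vertex -0.532 -0.899 0.691
vertex -1.104 -1.33 0.935
vertex -1.215 -0.593 0.8
endloop
endfacet
facet normal 0.701 0.360 -0.615
outer loop
vertex -0.099 -0.724 1.287
vertex -0.532 -0.899 0.691
vertex -0.594 -0.219 1.018
endloop
endfacet
facet normal 0.821 0.220 0.526
outer loop
vertex -0.405 -1.047 1.9
vertex -0.099 -0.724 1.287
vertex -0.516 -0.31 1.765
endloop
endfacet
facet normal 0.623 -0.488 -0.612
outer loop
vertex 3.524 0.188 -0.889
vertex 2.867 -0.135 -1.3
vertex 3.334 0.559 -1.378
endloop
endfacet
facet normal 0.273 0.814 0.512
outer loop
vertex 3.524 0.188 -0.889
vertex 3.334 0.559 -1.378
vertex 2.113 0.455 -0.56
endloop
endfacet
facet normal 0.622 -0.488 -0.612
outer loop
vertex 3.334 0.559 -1.378
vertex 2.867 -0.135 -1.3
vertex 2.87 0.524 -1.822
endloop
endfacet
facet normal -0.081 0.997 0.006
outer loop
vertex 3.334 0.559 -1.378
vertex 2.87 0.524 -1.822
vertex 2.113 0.455 -0.56
endloop
endfacet
facet normal 0.622 -0.488 -0.612
outer loop
vertex 2.87 0.524 -1.822
vertex 2.867 -0.135 -1.3
vertex 2.404 0.103 -1.96
endloop
endfacet
facet normal -0.585 0.749 -0.310
outer loop
vertex 2.87 0.524 -1.822
vertex 2.404 0.103 -1.96
vertex 2.113 0.455 -0.56
endloop
endfacet
facet normal 0.622 -0.488 -0.612
outer loop
vertex 2.404 0.103 -1.96
vertex 2.867 -0.135 -1.3
vertex 2.209 -0.457 -1.712
endloop
endfacet
facet normal -0.943 0.217 -0.251
outer loop
vertex 2.404 0.103 -1.96
vertex 2.209 -0.457 -1.712
vertex 2.113 0.455 -0.56
endloop
endfacet
facet normal 0.622 -0.488 -0.613
outer loop
vertex 2.209 -0.457 -1.712
vertex 2.867 -0.135 -1.3
vertex 2.399 -0.829 -1.223
endloop
endfacet
facet normal -0.946 -0.288 0.149
outer loop
vertex 2.209 -0.457 -1.712
vertex 2.399 -0.829 -1.223
vertex 2.113 0.455 -0.56
endloop
endfacet
facet normal 0.622 -0.488 -0.612
outer loop
vertex 2.399 -0.829 -1.223
vertex 2.867 -0.135 -1.3
vertex 2.863 -0.794 -0.779
endloop
endfacet
facet normal -0.591 -0.470 0.655
outer loop
vertex 2.399 -0.829 -1.223
vertex 2.863 -0.794 -0.779
vertex 2.113 0.455 -0.56
endloop
endfacet
facet normal 0.622 -0.488 -0.612
outer loop
vertex 2.863 -0.794 -0.779
vertex 2.867 -0.135 -1.3
vertex 3.329 -0.373 -0.641
endloop
endfacet
facet normal -0.087 -0.222 0.971
outer loop
vertex 2.863 -0.794 -0.779
vertex 3.329 -0.373 -0.641
vertex 2.113 0.455 -0.56
endloop
endfacet
facet normal 0.623 -0.487 -0.612
outer loop
vertex 3.329 -0.373 -0.641
vertex 2.867 -0.135 -1.3
vertex 3.524 0.188 -0.889
endloop
endfacet
facet normal 0.271 0.309 0.912
outer loop
vertex 3.329 -0.373 -0.641
vertex 3.524 0.188 -0.889
vertex 2.113 0.455 -0.56
endloop
endfacet

endsolid
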